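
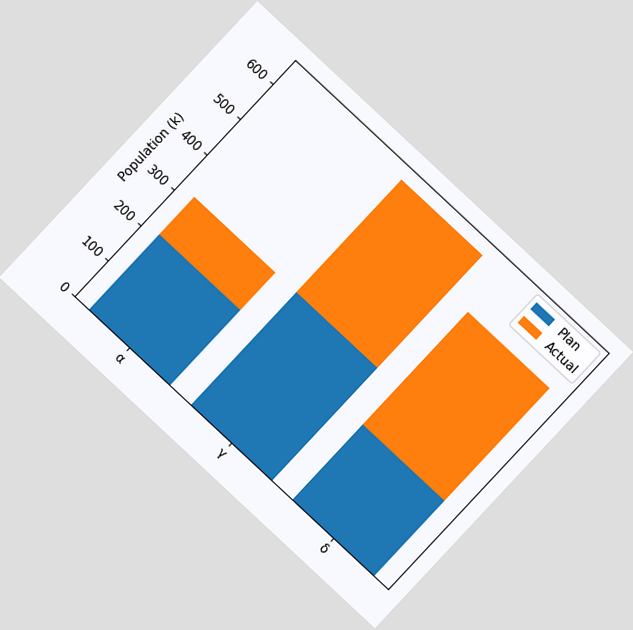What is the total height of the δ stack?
The chart is tilted about 43° clockwise. The δ stack's top reaches 530k on the y-axis.

530k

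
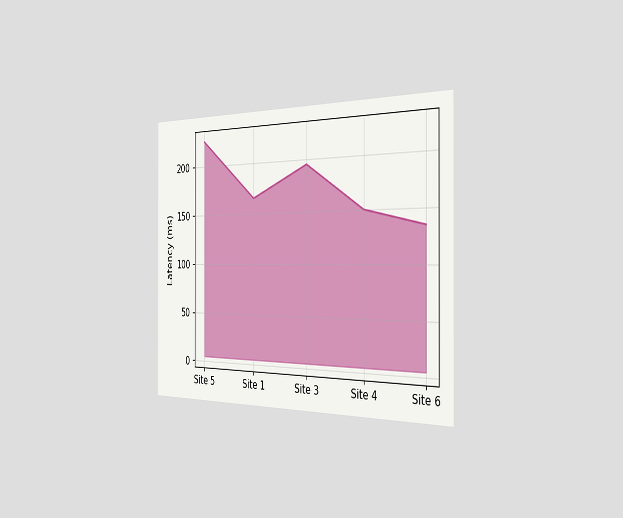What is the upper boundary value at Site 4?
The chart is viewed slightly from the right. At Site 4 the upper boundary is at 150ms.

150ms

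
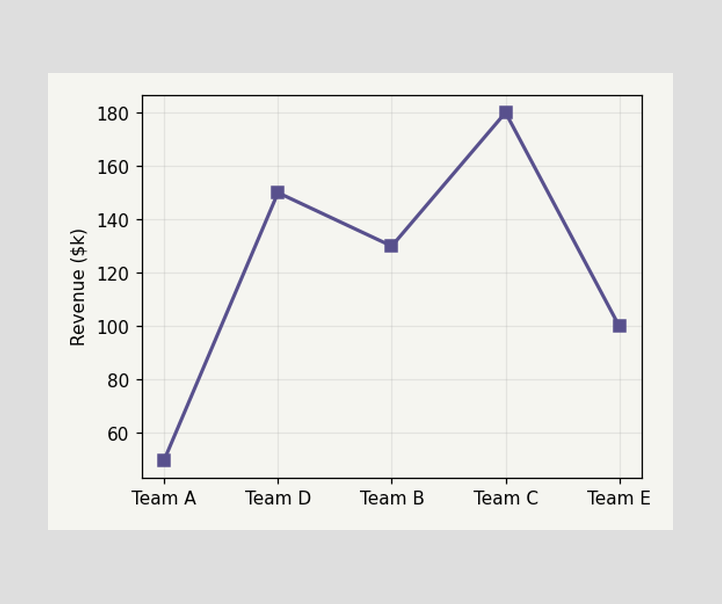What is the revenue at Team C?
At Team C, the line is at $180k.

$180k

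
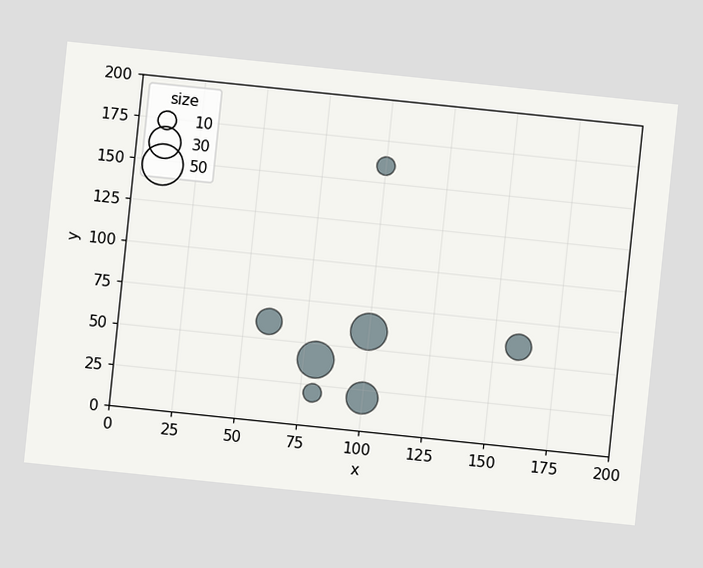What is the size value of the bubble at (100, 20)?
The chart is tilted about 6° clockwise. Matching the bubble at (100, 20) against the size legend gives 30.

30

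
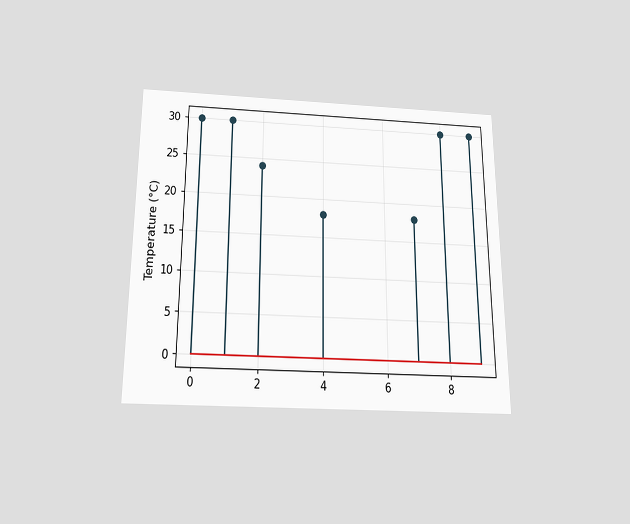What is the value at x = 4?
18°C

The chart is viewed slightly from below. The stem at x=4 reaches 18°C.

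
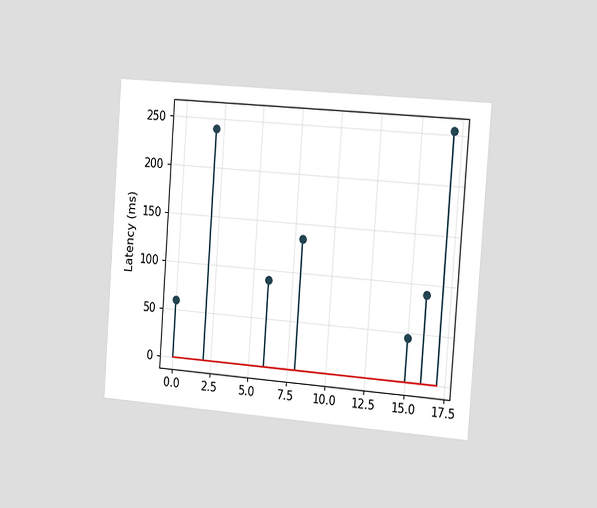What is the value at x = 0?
The chart is tilted about 4° clockwise and viewed slightly from the right. The stem at x=0 reaches 60ms.

60ms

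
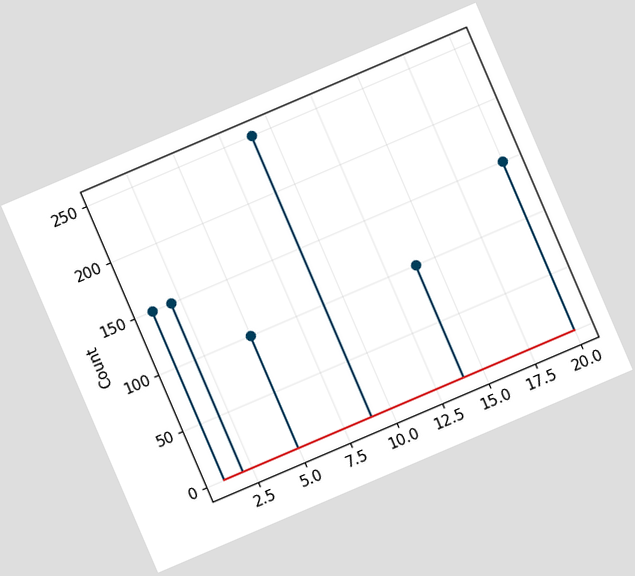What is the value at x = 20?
150

The chart is tilted about 23° counter-clockwise. The stem at x=20 reaches 150.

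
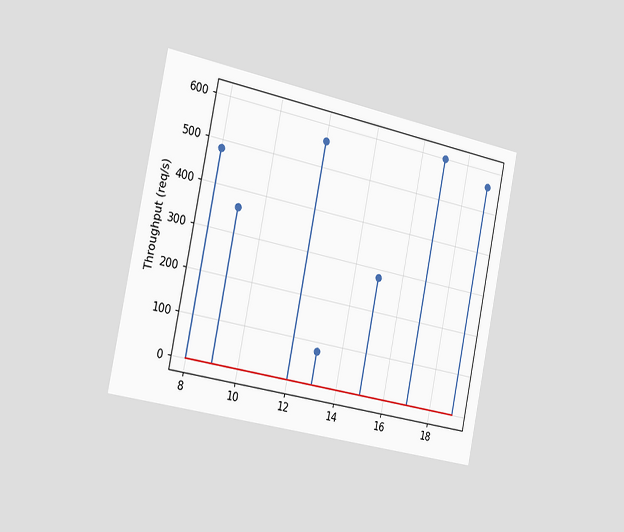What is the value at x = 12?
560req/s

The chart is tilted about 11° clockwise and viewed slightly from the left. The stem at x=12 reaches 560req/s.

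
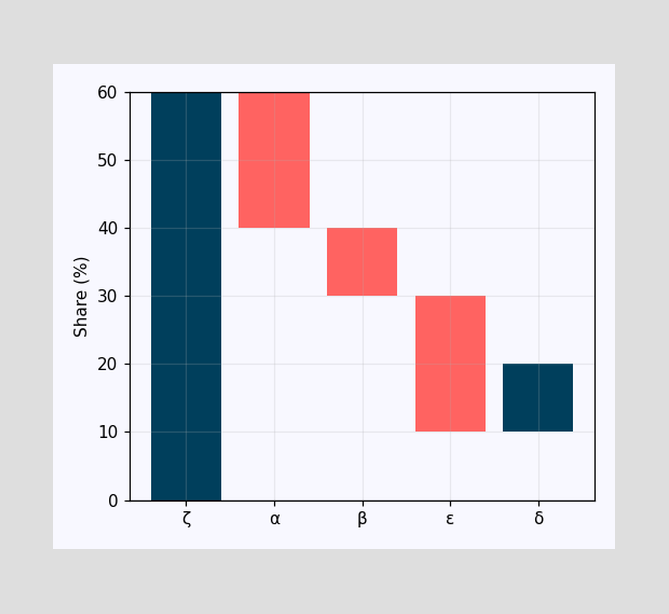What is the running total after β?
After β the running total reaches 30%.

30%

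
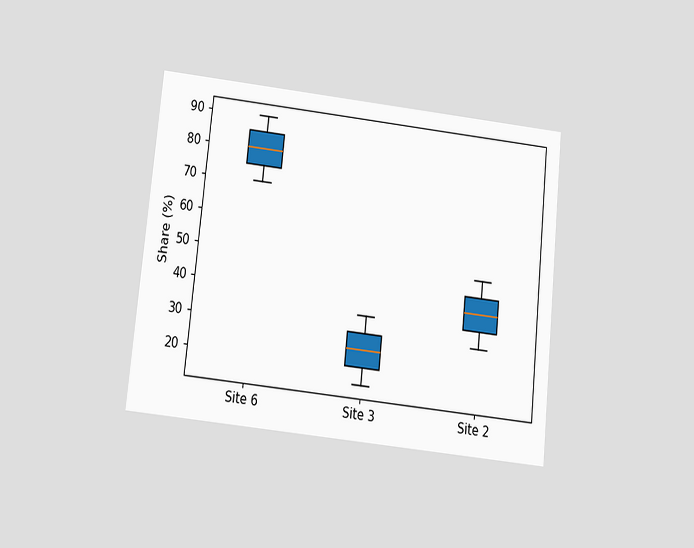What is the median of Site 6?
80%

The chart is tilted about 6° clockwise and viewed slightly from below. The median line in the Site 6 box sits at 80%.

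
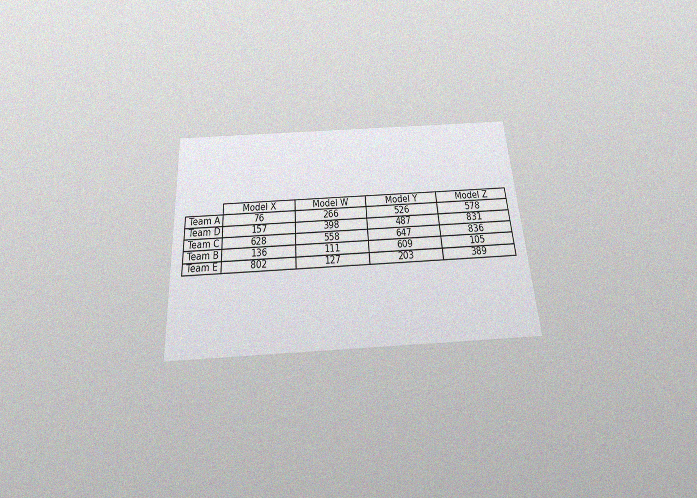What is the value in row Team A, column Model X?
76

The chart is tilted about 4° counter-clockwise and viewed slightly from below, with some photo noise. The (Team A, Model X) cell reads 76.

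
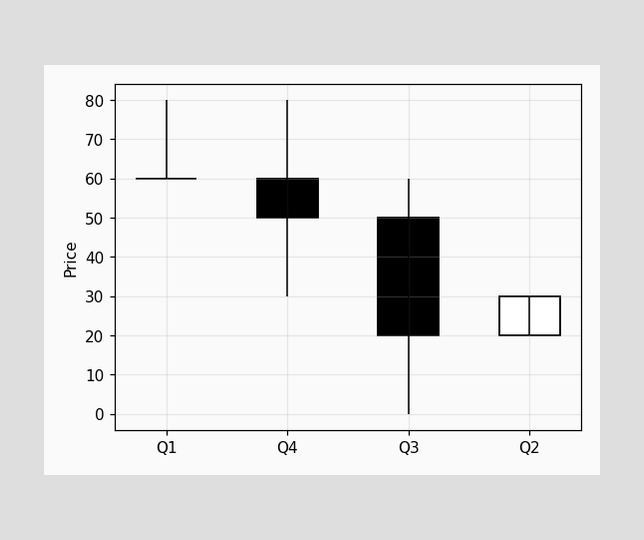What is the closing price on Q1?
60

The Q1 candle closes at 60.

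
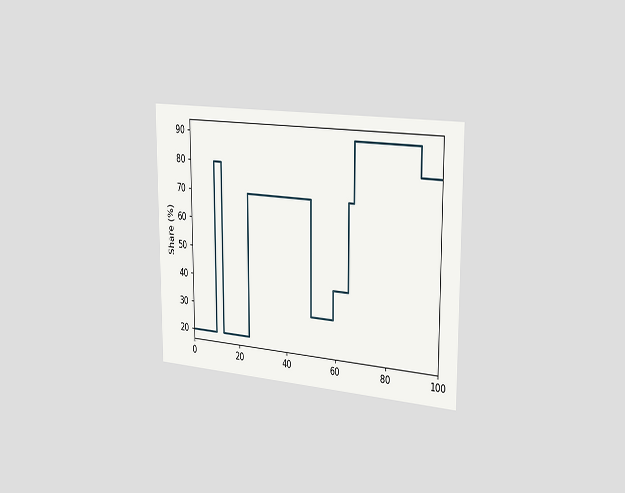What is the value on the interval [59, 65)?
40%

The chart is viewed slightly from the right. On [59, 65) the step sits at 40%.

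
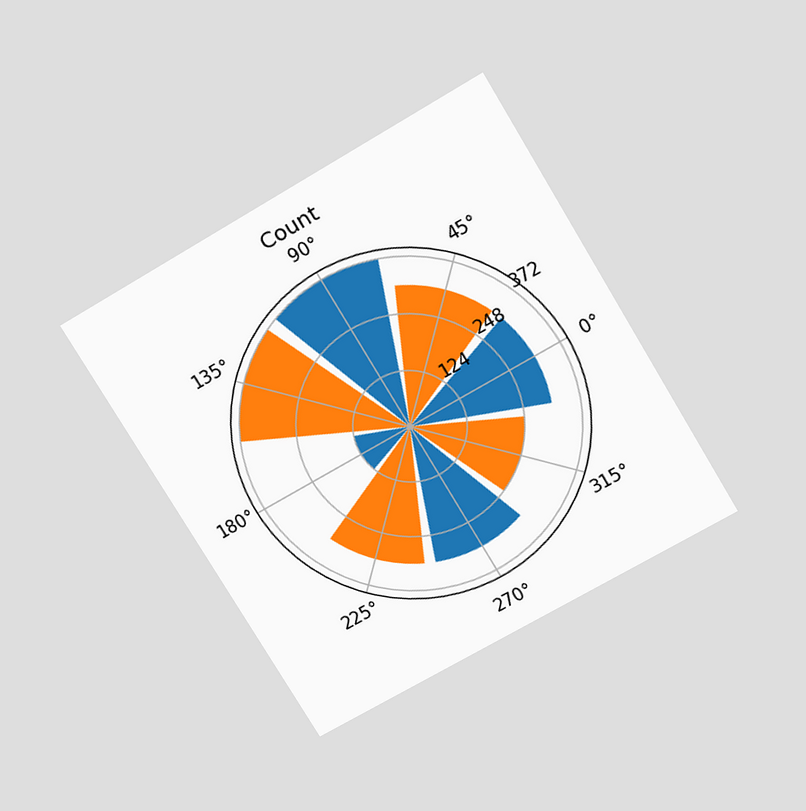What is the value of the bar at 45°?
The chart is tilted about 31° counter-clockwise and viewed slightly from above. The bar at 45° reaches 310 on the radial axis.

310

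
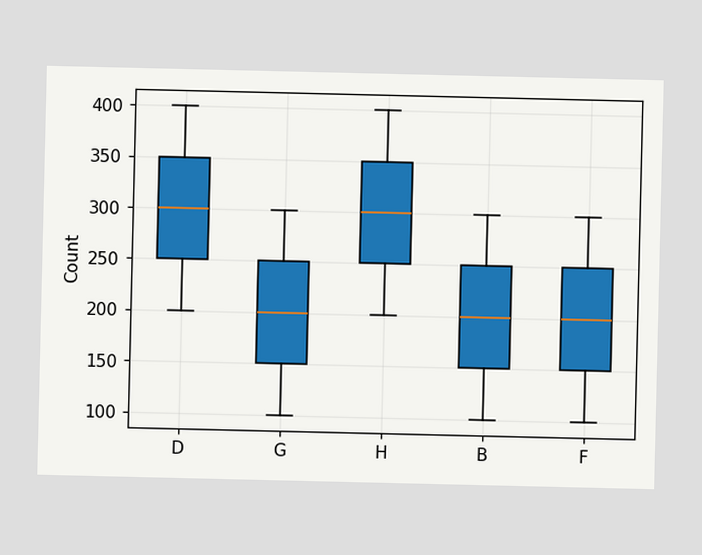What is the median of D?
300

The median line in the D box sits at 300.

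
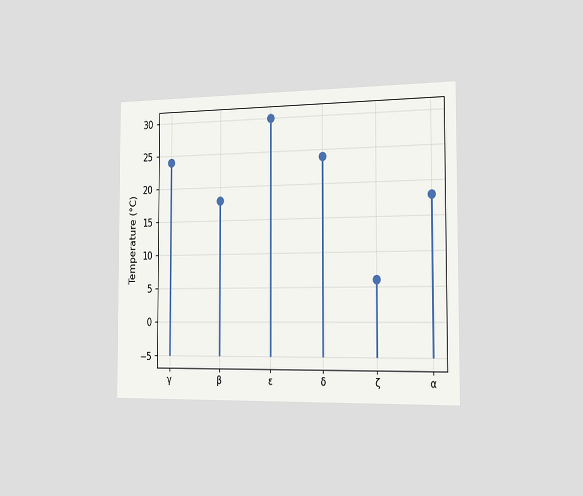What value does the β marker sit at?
18°C

The chart is viewed slightly from the right. The β marker sits at 18°C.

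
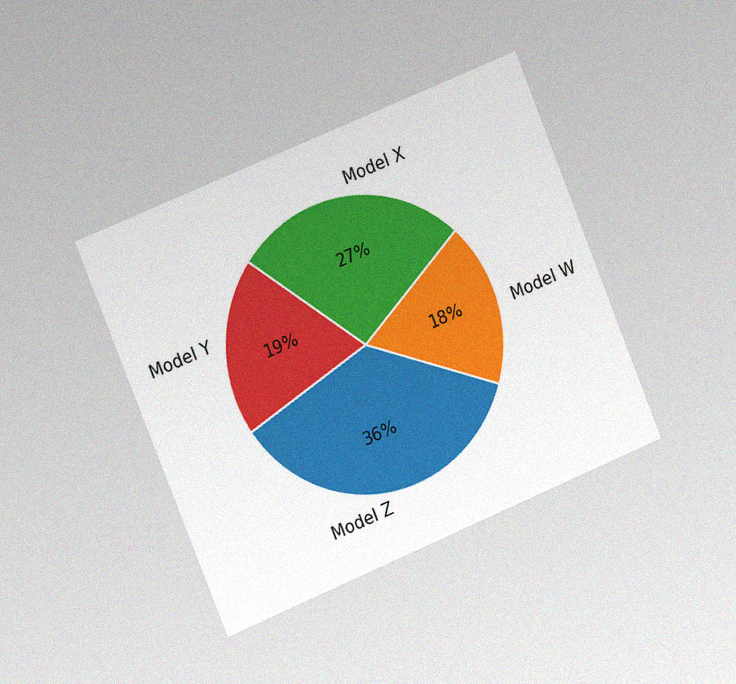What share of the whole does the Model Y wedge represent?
19%

The chart is tilted about 22° counter-clockwise and viewed slightly from the left, with some photo noise. The Model Y slice takes up 19% of the pie.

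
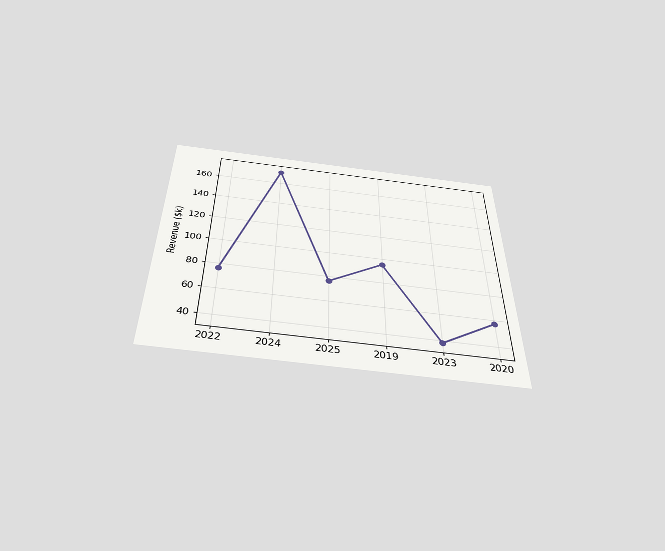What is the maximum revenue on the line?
The chart is viewed slightly from below. The highest point is at 2024, and reading across to the y-axis gives $171k.

$171k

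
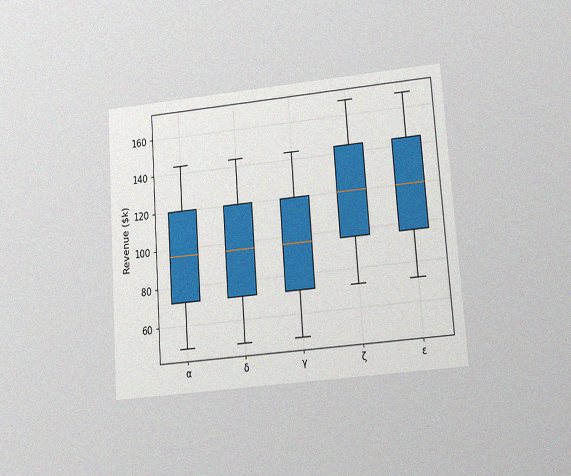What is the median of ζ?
$120k

The chart is tilted about 4° counter-clockwise and viewed at a slight angle, with some photo noise. The median line in the ζ box sits at $120k.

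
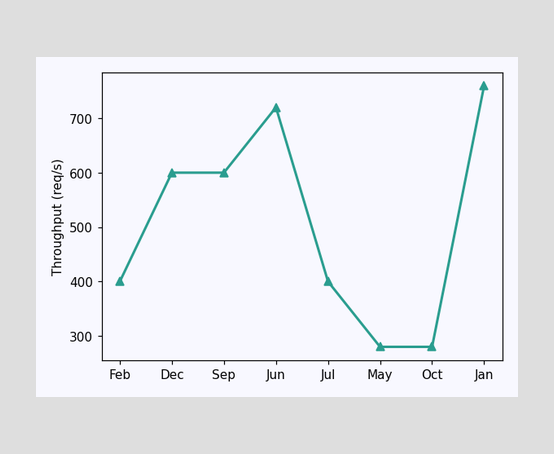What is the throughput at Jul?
400req/s

At Jul, the line is at 400req/s.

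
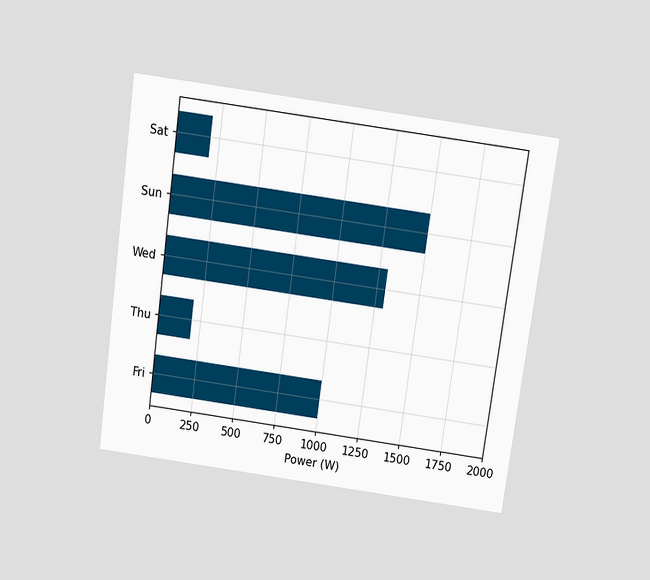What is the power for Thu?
The chart is tilted about 8° clockwise and viewed slightly from above. Reading along the chart's x-axis, the Thu bar reaches 200W.

200W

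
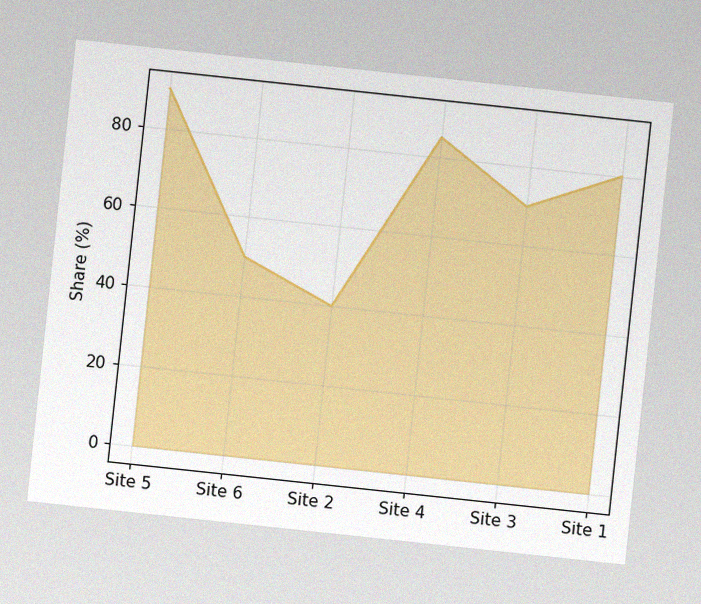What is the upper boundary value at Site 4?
85%

The chart is tilted about 6° clockwise, with some photo noise. At Site 4 the upper boundary is at 85%.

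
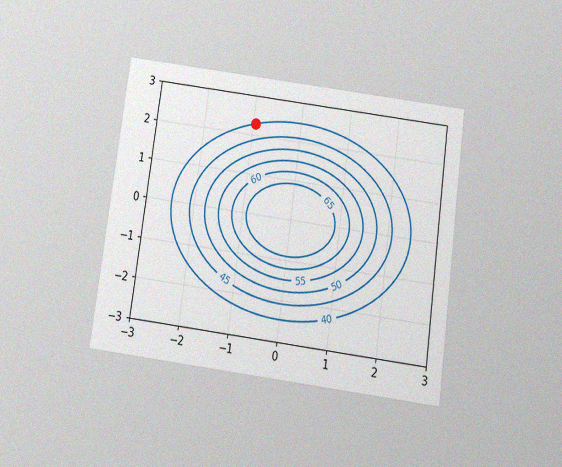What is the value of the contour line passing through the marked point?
The chart is tilted about 8° clockwise and viewed slightly from below, with some photo noise. The marked point sits on the contour labelled 40.

40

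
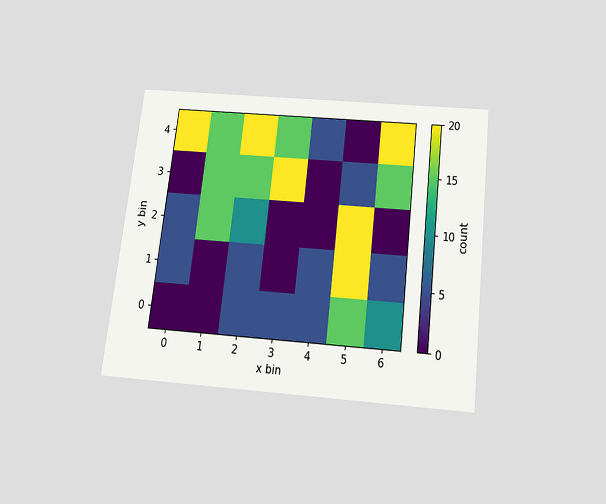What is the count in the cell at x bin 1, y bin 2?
15

The chart is tilted about 7° clockwise and viewed slightly from below. Matching the cell (1, 2) against the colorbar gives 15.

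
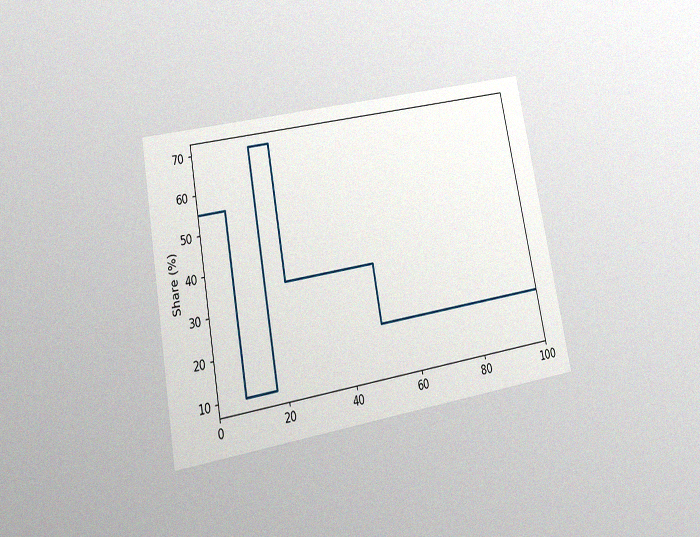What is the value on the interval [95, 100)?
The chart is tilted about 11° counter-clockwise and viewed at a slight angle, with some photo noise. On [95, 100) the step sits at 20%.

20%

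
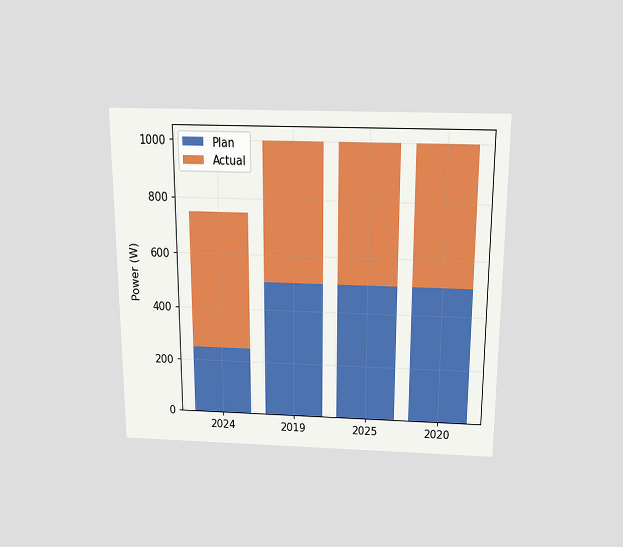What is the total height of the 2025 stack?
1000W

The chart is viewed slightly from above. The 2025 stack's top reaches 1000W on the y-axis.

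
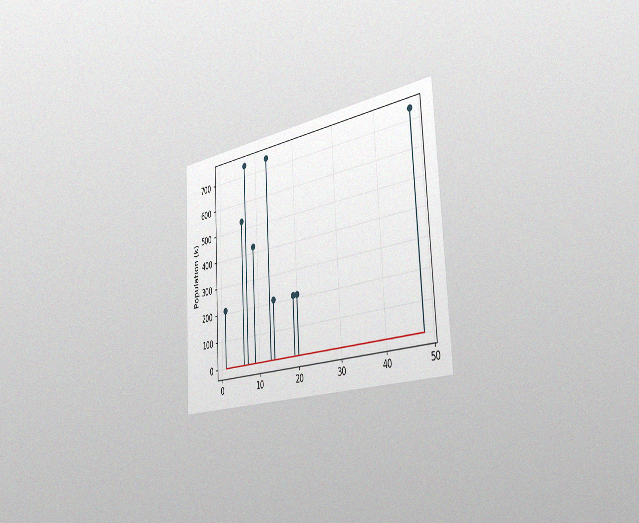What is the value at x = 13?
742k

The chart is tilted about 3° counter-clockwise and viewed slightly from the right, with some photo noise. The stem at x=13 reaches 742k.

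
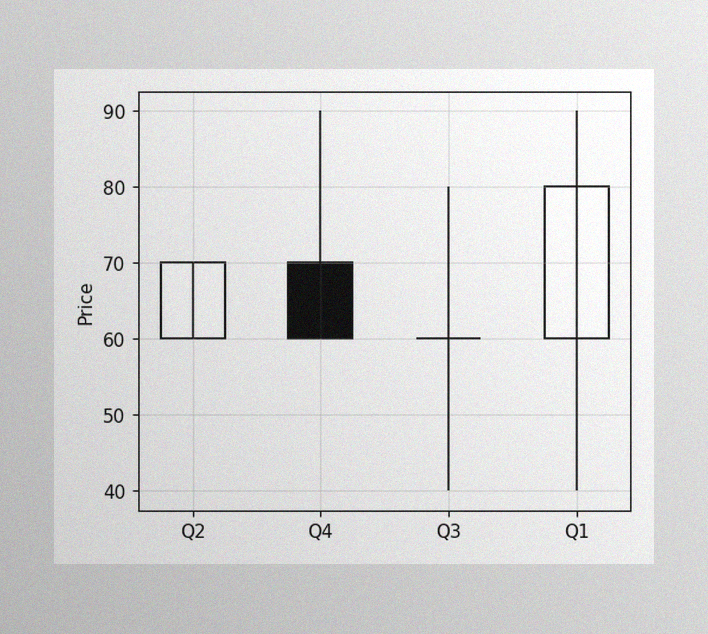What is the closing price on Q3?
The image has some photo noise and uneven lighting. The Q3 candle closes at 60.

60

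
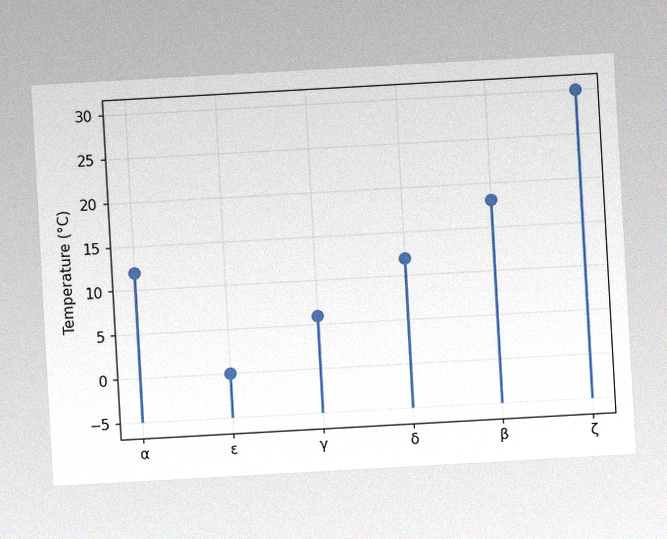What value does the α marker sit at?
12°C

The chart is tilted about 3° counter-clockwise, with some photo noise. The α marker sits at 12°C.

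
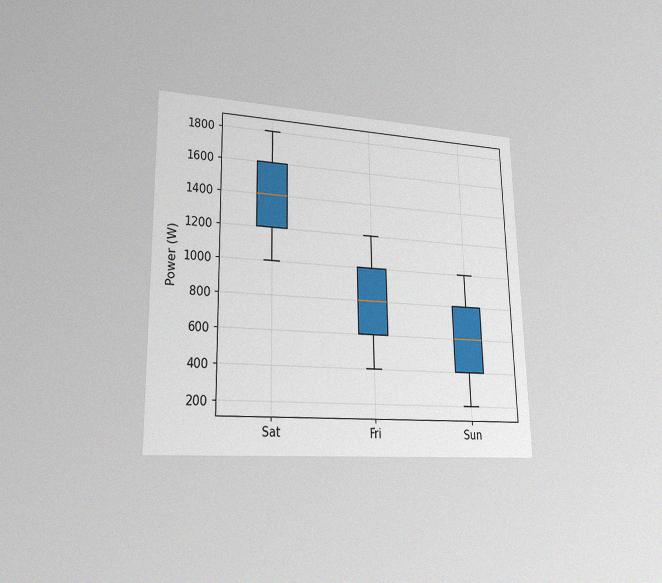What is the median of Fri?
800W

The chart is viewed at a slight angle, with some photo noise. The median line in the Fri box sits at 800W.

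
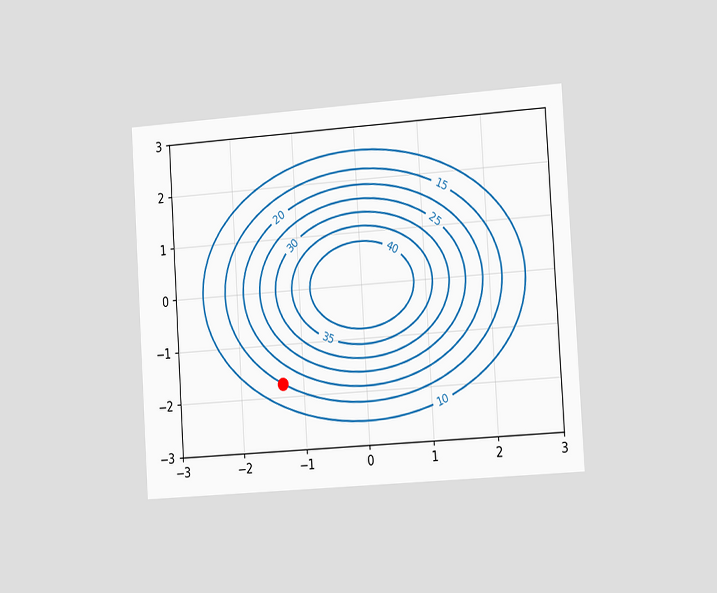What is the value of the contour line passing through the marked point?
15

The chart is tilted about 4° counter-clockwise and viewed slightly from the right. The marked point sits on the contour labelled 15.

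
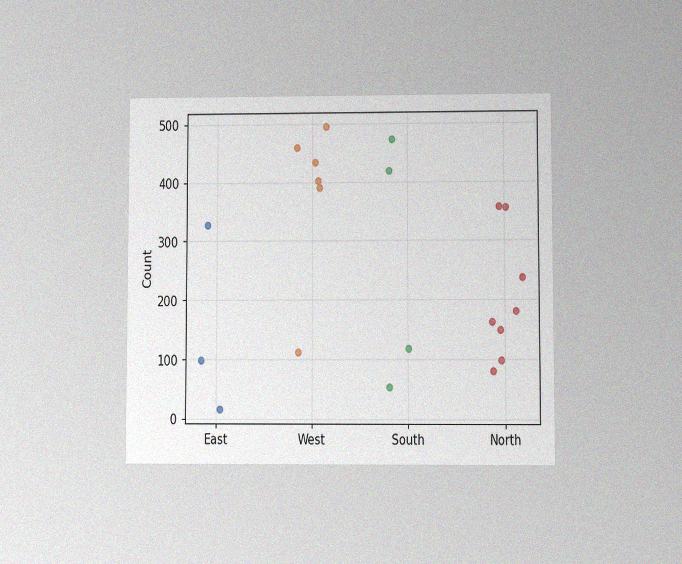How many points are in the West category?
6

The chart is viewed at a slight angle, with some photo noise. Counting the markers in the West column gives 6.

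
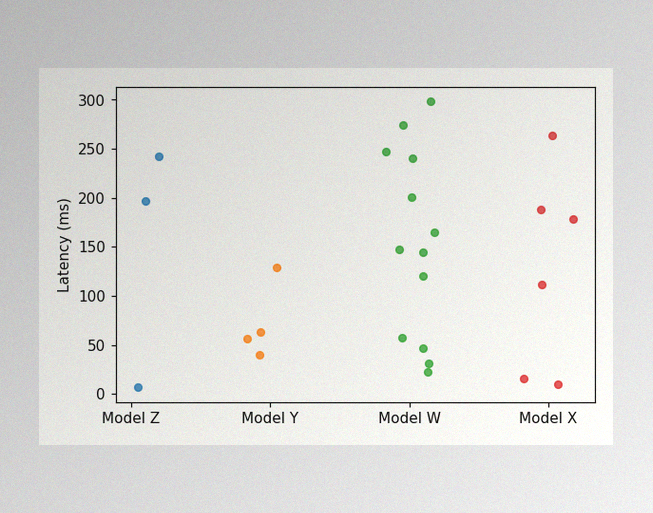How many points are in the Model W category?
13

The image has some photo noise and uneven lighting. Counting the markers in the Model W column gives 13.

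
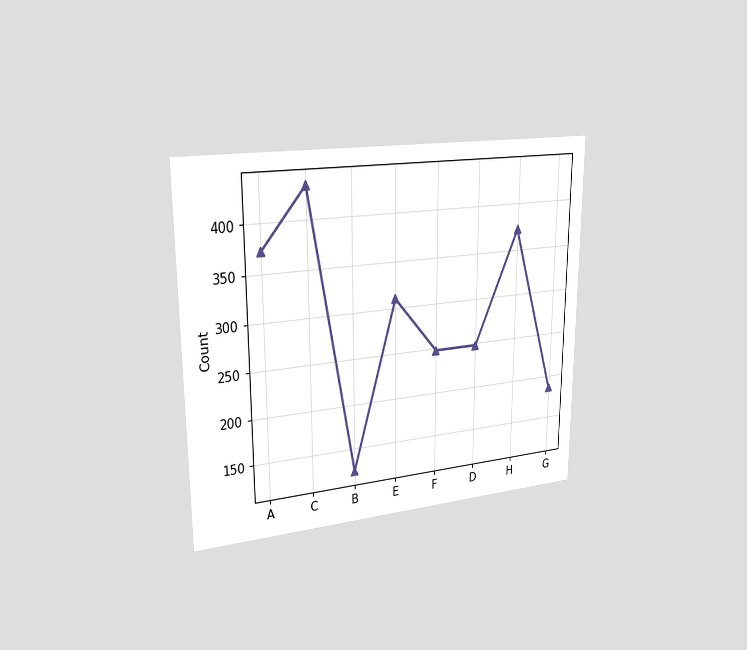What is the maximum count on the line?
434

The chart is viewed slightly from the left. The highest point is at C, and reading across to the y-axis gives 434.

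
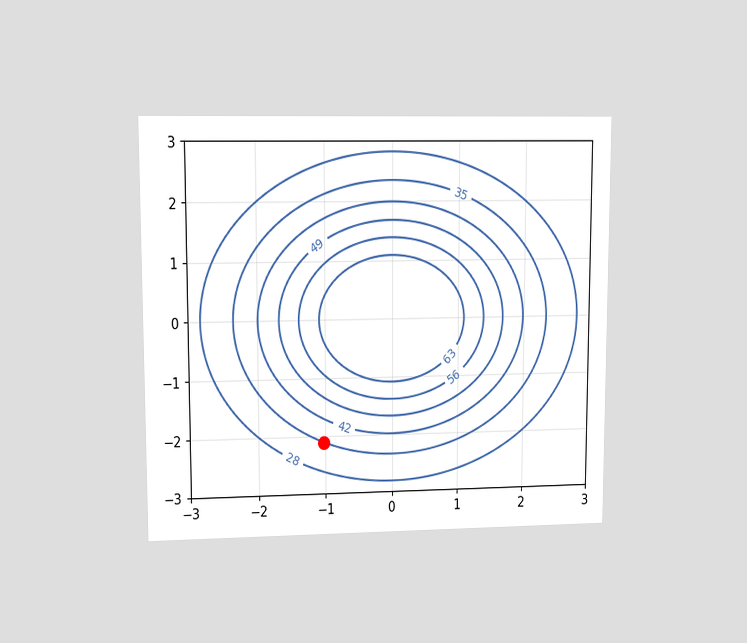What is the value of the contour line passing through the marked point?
35

The chart is viewed at a slight angle. The marked point sits on the contour labelled 35.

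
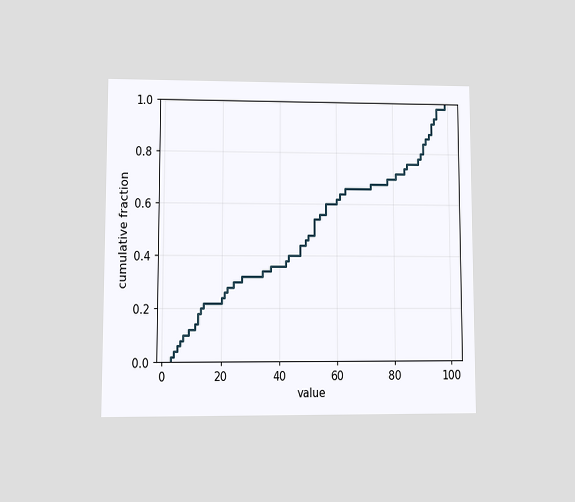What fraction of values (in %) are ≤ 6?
8%

The chart is viewed at a slight angle. At x=6 the ECDF step is at 8%.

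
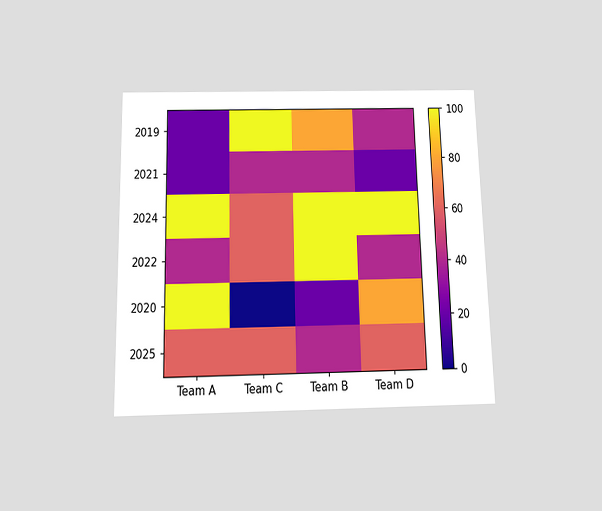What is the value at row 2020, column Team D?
The chart is viewed slightly from below. Matching cell (2020, Team D) against the colorbar gives 80.

80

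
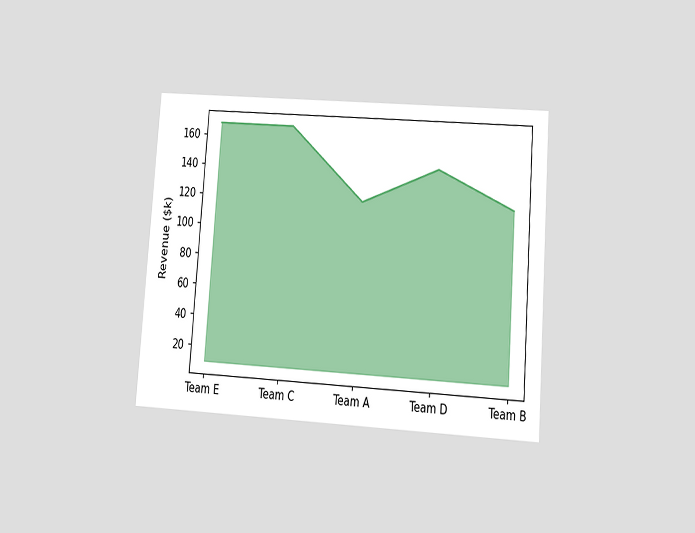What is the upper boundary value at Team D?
The chart is tilted about 4° clockwise and viewed at a slight angle. At Team D the upper boundary is at $144k.

$144k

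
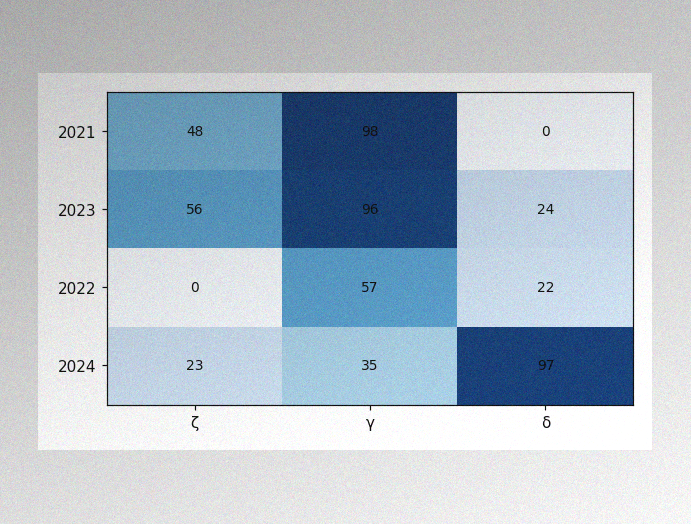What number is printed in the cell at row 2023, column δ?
The image has some photo noise and uneven lighting. The (2023, δ) cell reads 24.

24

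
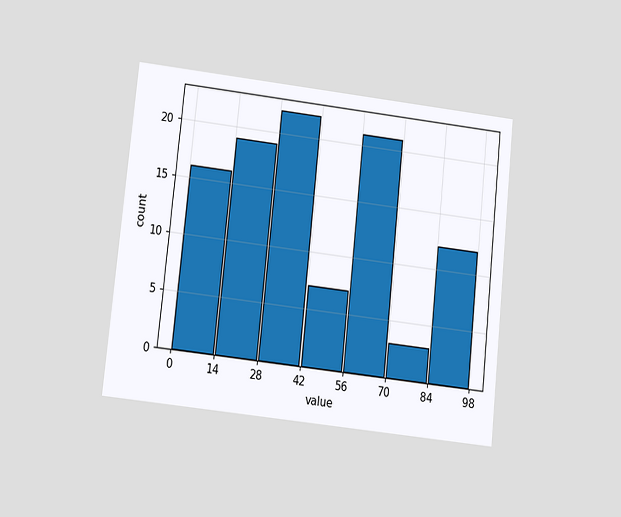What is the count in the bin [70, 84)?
The chart is tilted about 6° clockwise and viewed slightly from below. The [70, 84) bin has height 3.

3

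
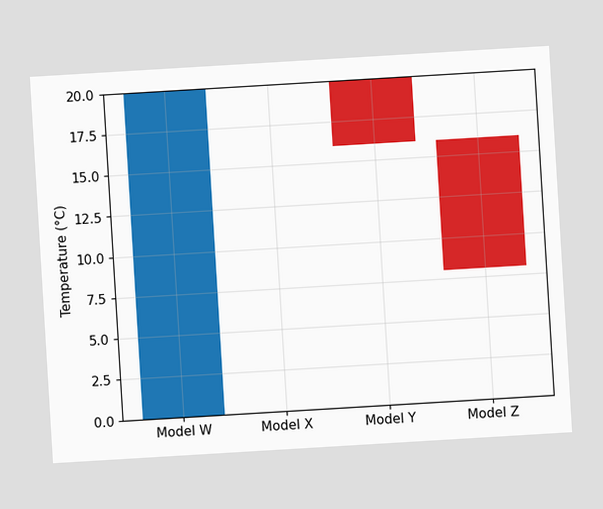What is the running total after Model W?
20°C

The chart is tilted about 3° counter-clockwise. After Model W the running total reaches 20°C.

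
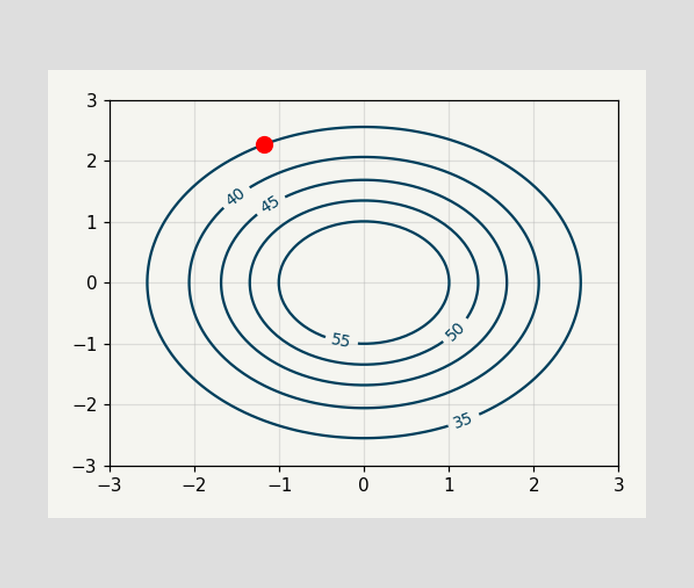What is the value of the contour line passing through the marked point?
35

The marked point sits on the contour labelled 35.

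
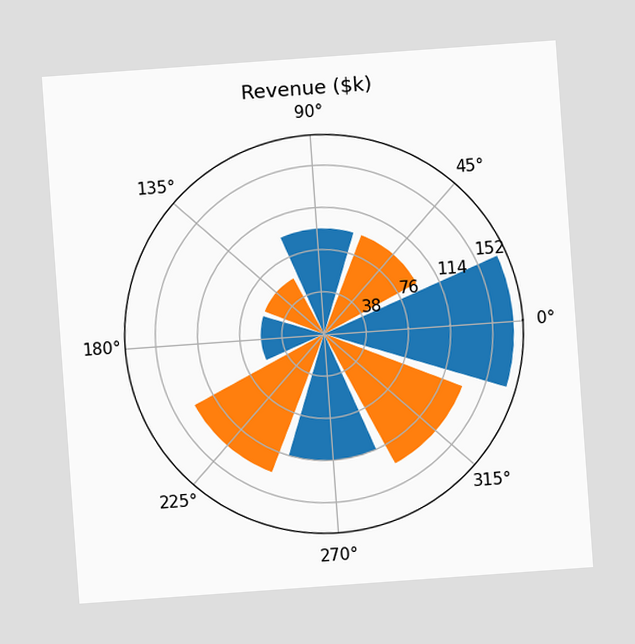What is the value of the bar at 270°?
$114k

The chart is tilted about 4° counter-clockwise. The bar at 270° reaches $114k on the radial axis.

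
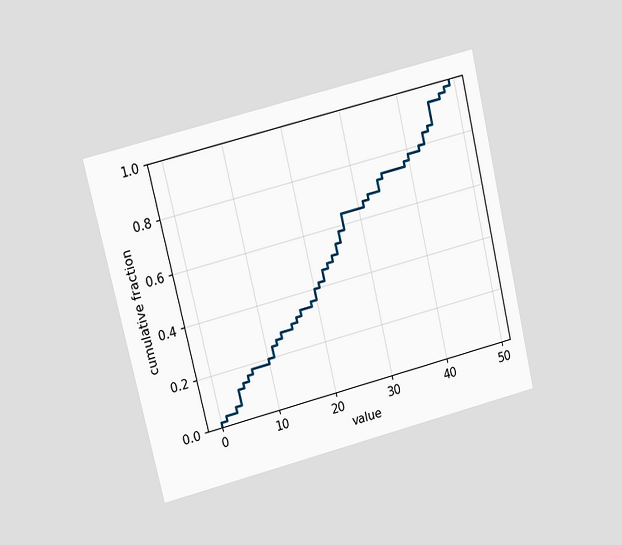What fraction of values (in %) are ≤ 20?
40%

The chart is tilted about 13° counter-clockwise and viewed at a slight angle. At x=20 the ECDF step is at 40%.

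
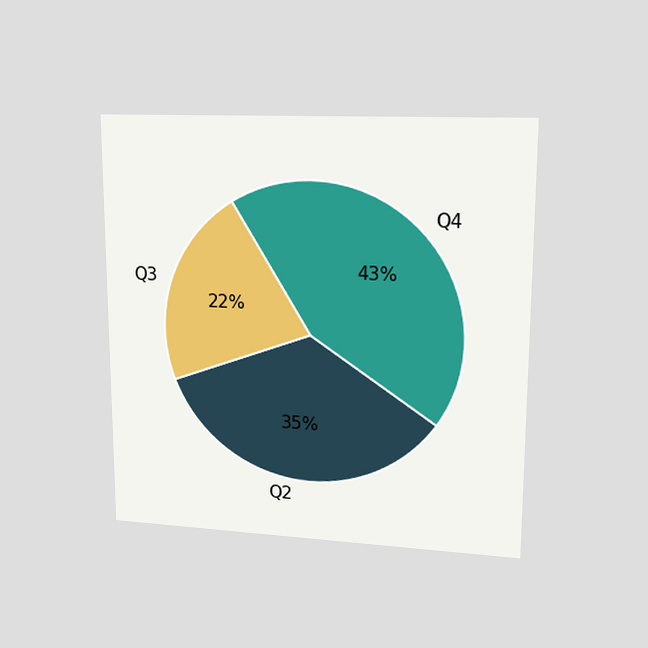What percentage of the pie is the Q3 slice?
The chart is viewed at a slight angle. The Q3 slice takes up 22% of the pie.

22%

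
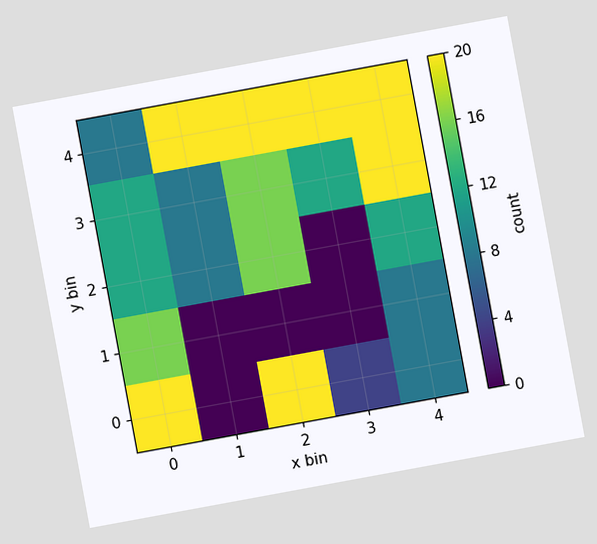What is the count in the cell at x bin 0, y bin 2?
The chart is tilted about 10° counter-clockwise. Matching the cell (0, 2) against the colorbar gives 12.

12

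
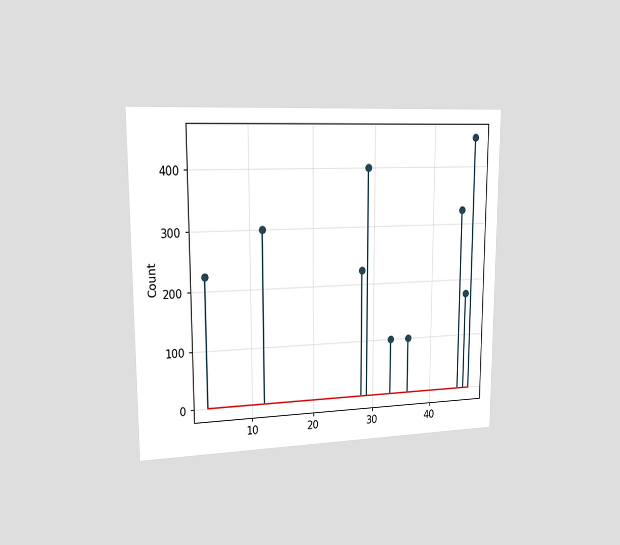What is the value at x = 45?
325

The chart is viewed slightly from the left. The stem at x=45 reaches 325.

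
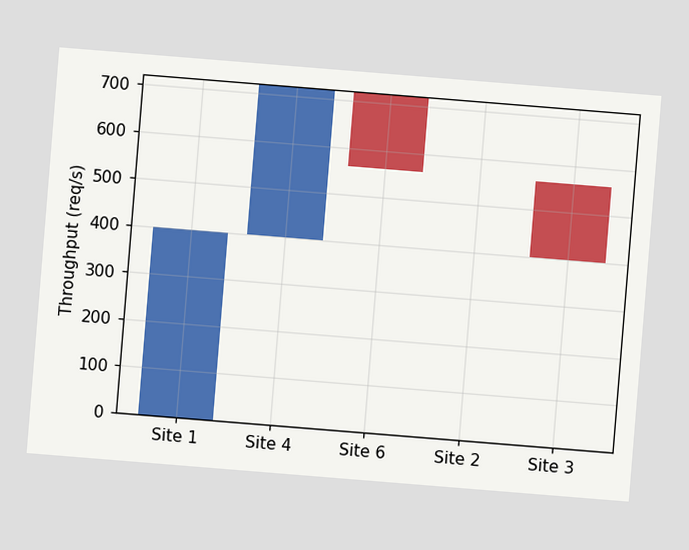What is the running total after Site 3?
The chart is tilted about 5° clockwise. After Site 3 the running total reaches 400req/s.

400req/s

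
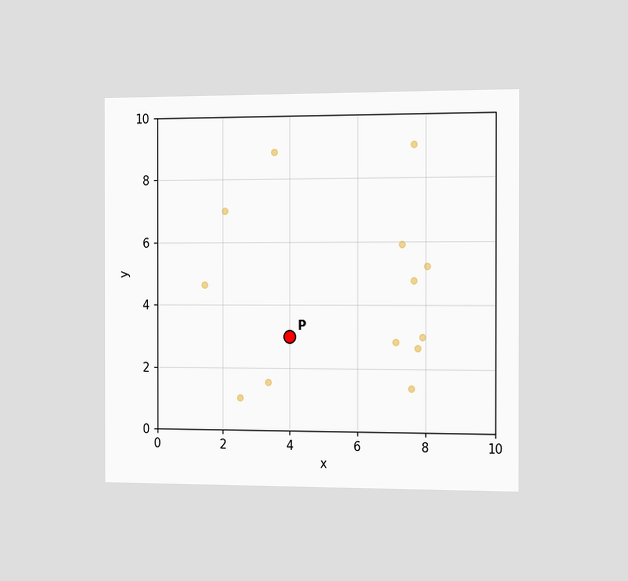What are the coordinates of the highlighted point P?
(4, 3)

The chart is viewed slightly from the right. Following the gridlines from P to each axis, P sits at (4, 3).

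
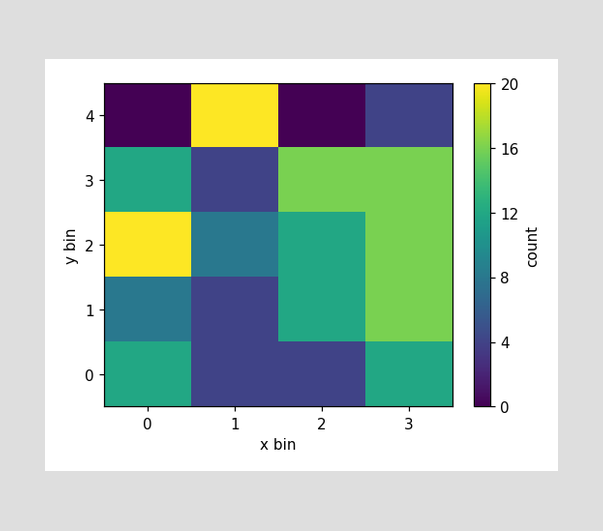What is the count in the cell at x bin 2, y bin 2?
12

Matching the cell (2, 2) against the colorbar gives 12.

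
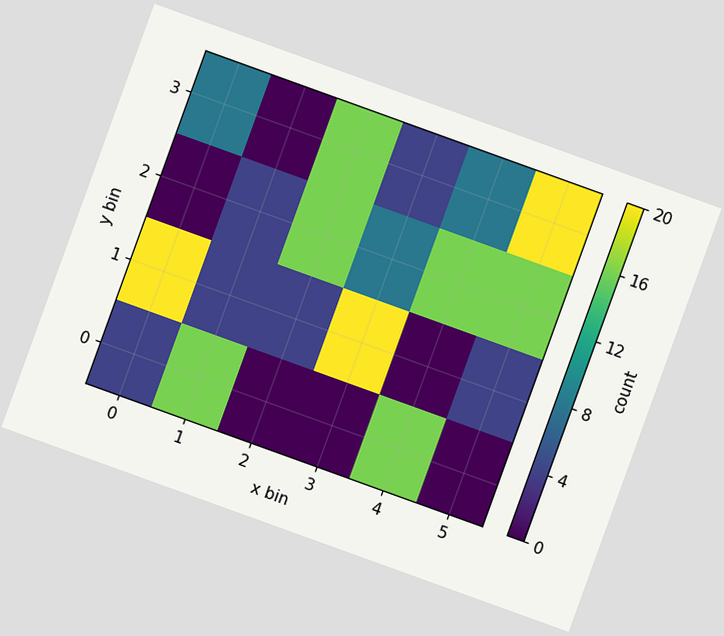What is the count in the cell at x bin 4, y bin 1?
0

The chart is tilted about 20° clockwise. Matching the cell (4, 1) against the colorbar gives 0.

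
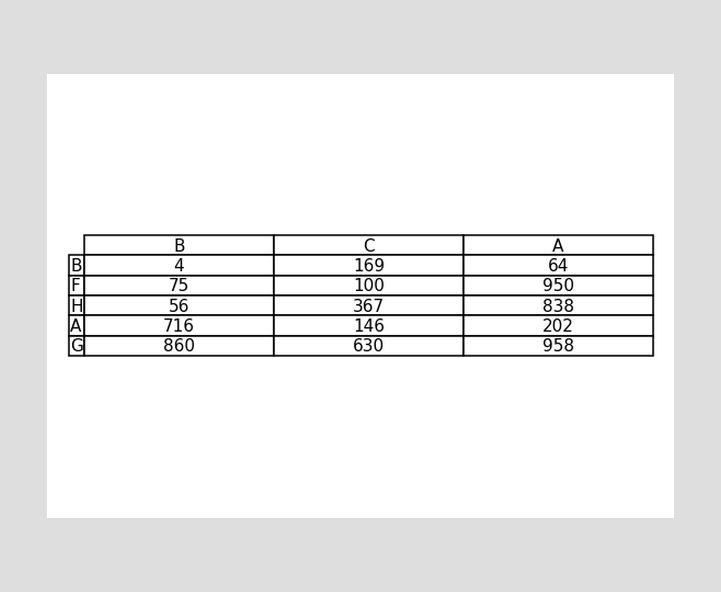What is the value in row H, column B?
The (H, B) cell reads 56.

56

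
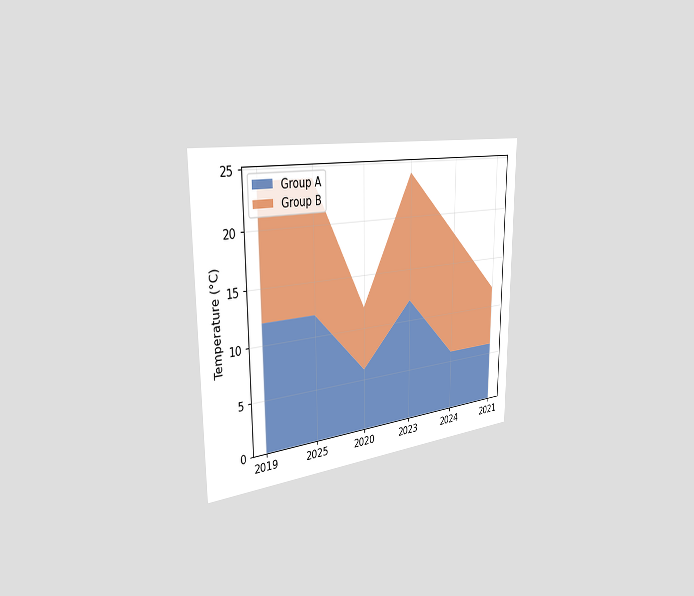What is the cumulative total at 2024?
The chart is viewed slightly from the left. The stacked total at 2024 reaches 18°C.

18°C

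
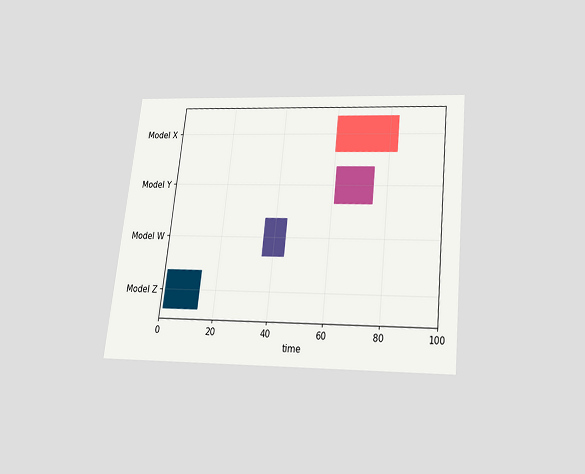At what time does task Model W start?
The chart is tilted about 6° clockwise and viewed slightly from below. The Model W bar begins at t=36.

36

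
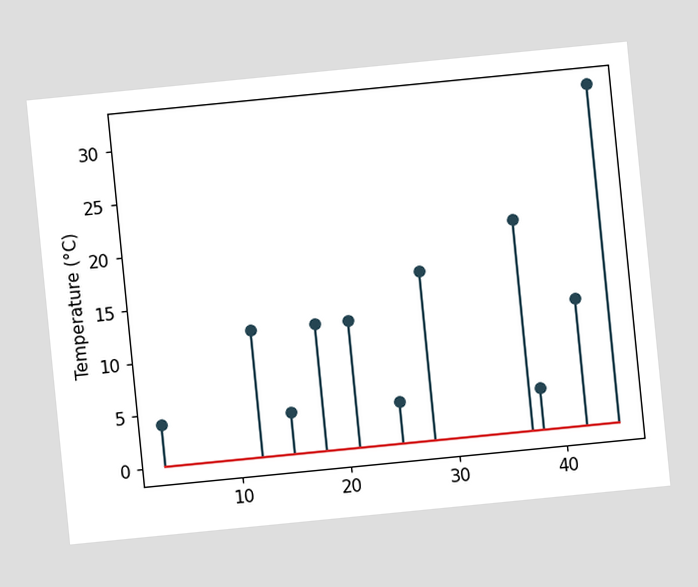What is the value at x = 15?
4°C

The chart is tilted about 6° counter-clockwise. The stem at x=15 reaches 4°C.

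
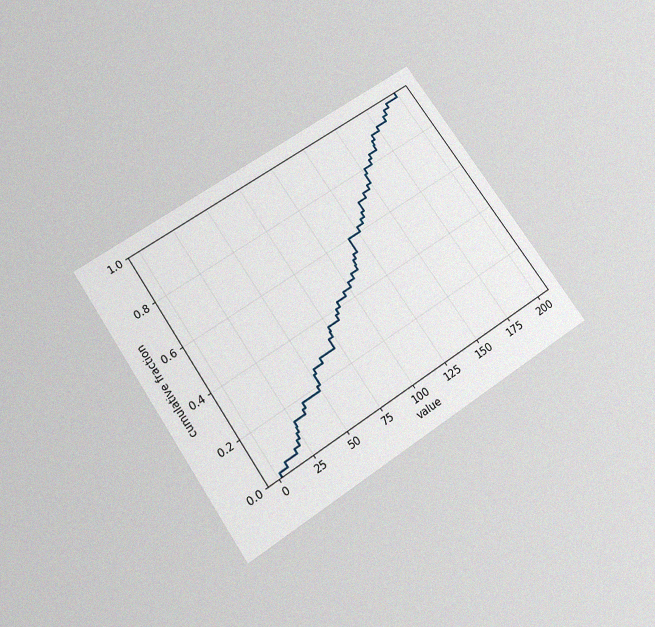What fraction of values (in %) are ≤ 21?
8%

The chart is tilted about 34° counter-clockwise and viewed slightly from below, with some photo noise. At x=21 the ECDF step is at 8%.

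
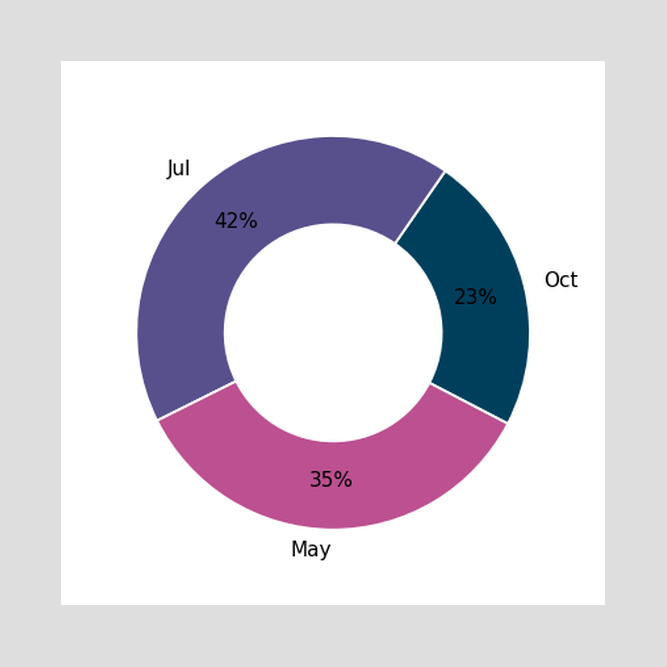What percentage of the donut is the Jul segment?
42%

The Jul segment takes up 42% of the ring.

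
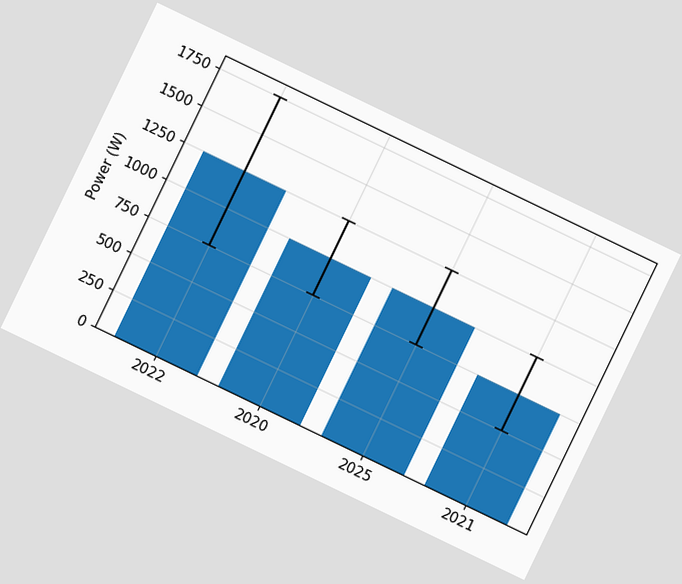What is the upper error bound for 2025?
The chart is tilted about 26° clockwise. The 2025 bar's upper whisker reaches 1250W.

1250W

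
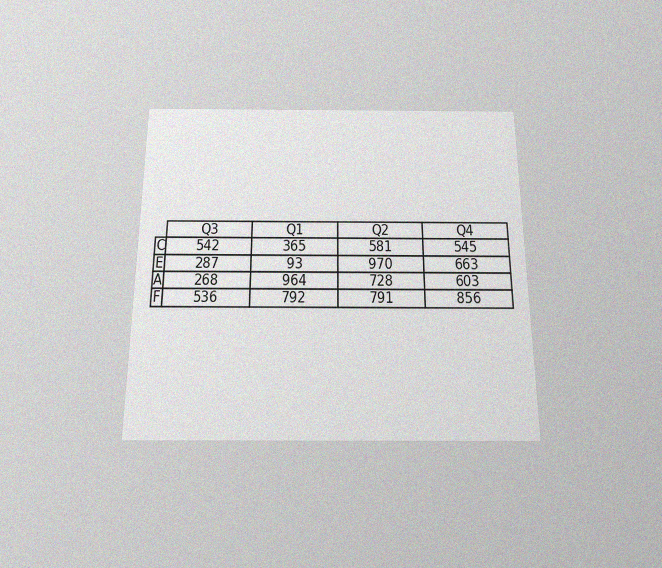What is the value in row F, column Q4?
856

The chart is viewed slightly from below, with some photo noise. The (F, Q4) cell reads 856.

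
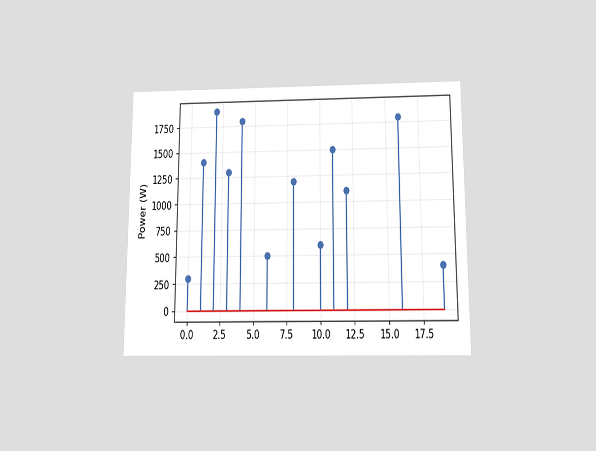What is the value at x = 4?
The chart is viewed slightly from below. The stem at x=4 reaches 1800W.

1800W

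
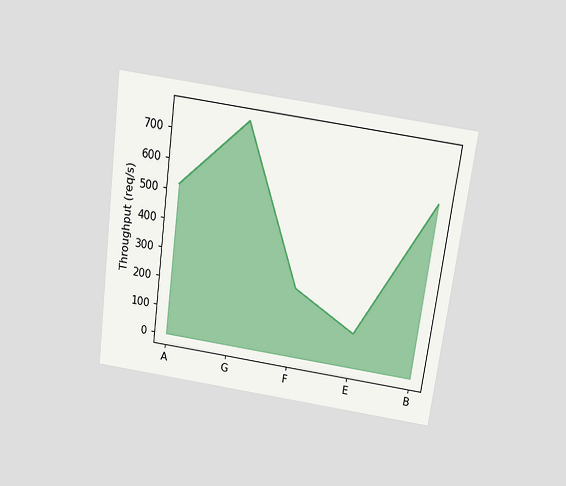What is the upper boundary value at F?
240req/s

The chart is tilted about 8° clockwise and viewed slightly from above. At F the upper boundary is at 240req/s.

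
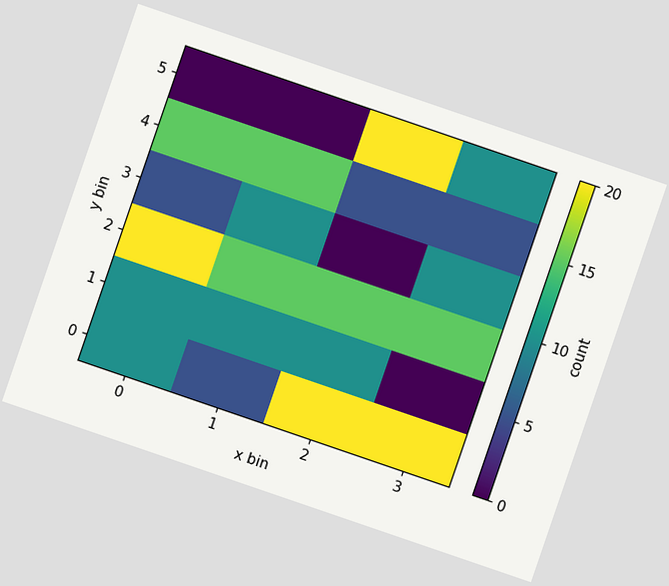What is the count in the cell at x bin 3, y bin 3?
10

The chart is tilted about 19° clockwise. Matching the cell (3, 3) against the colorbar gives 10.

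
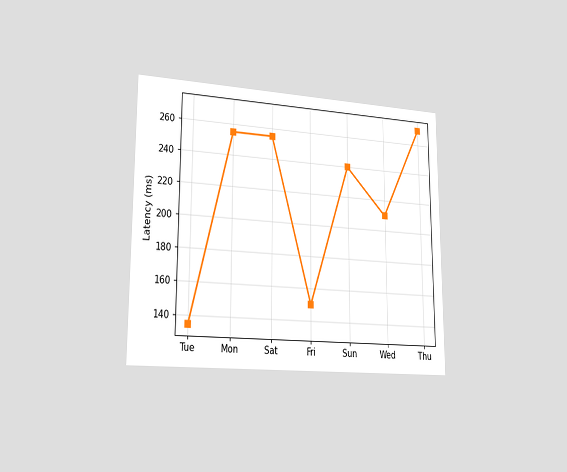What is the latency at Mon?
255ms

The chart is viewed slightly from the left. At Mon, the line is at 255ms.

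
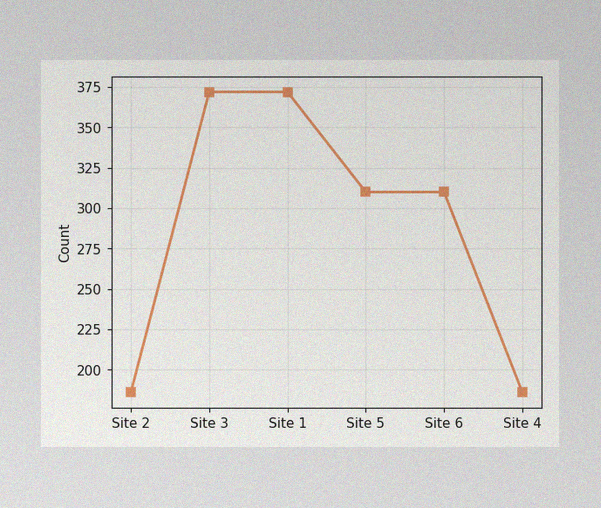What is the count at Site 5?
The image has some photo noise and uneven lighting. At Site 5, the line is at 310.

310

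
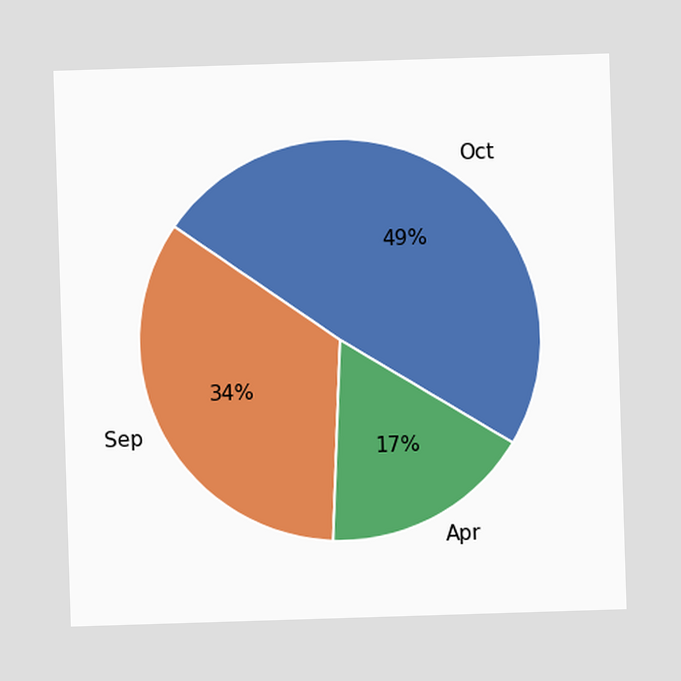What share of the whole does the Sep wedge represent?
The Sep slice takes up 34% of the pie.

34%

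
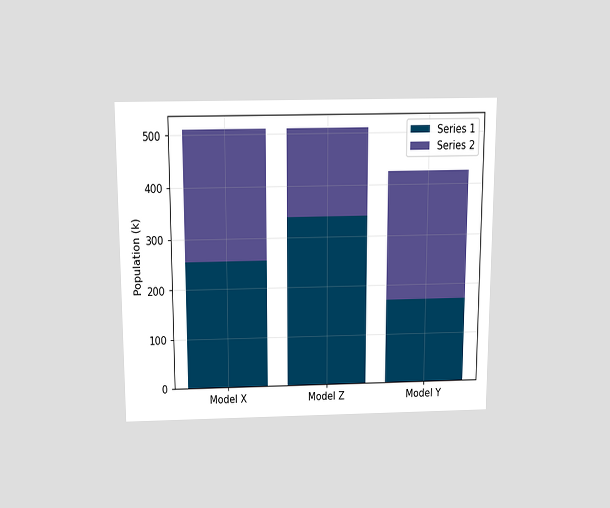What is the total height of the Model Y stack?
425k

The chart is viewed slightly from above. The Model Y stack's top reaches 425k on the y-axis.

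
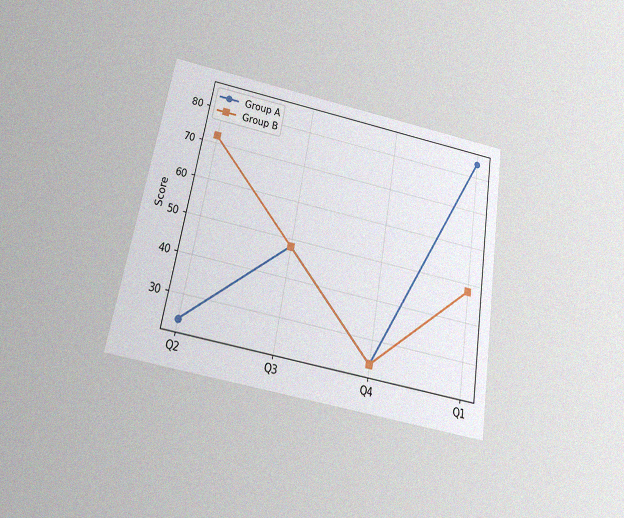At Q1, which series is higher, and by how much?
Group A, by 36

The chart is tilted about 10° clockwise and viewed slightly from below, with some photo noise. At Q1, Group A sits above the other line by 36.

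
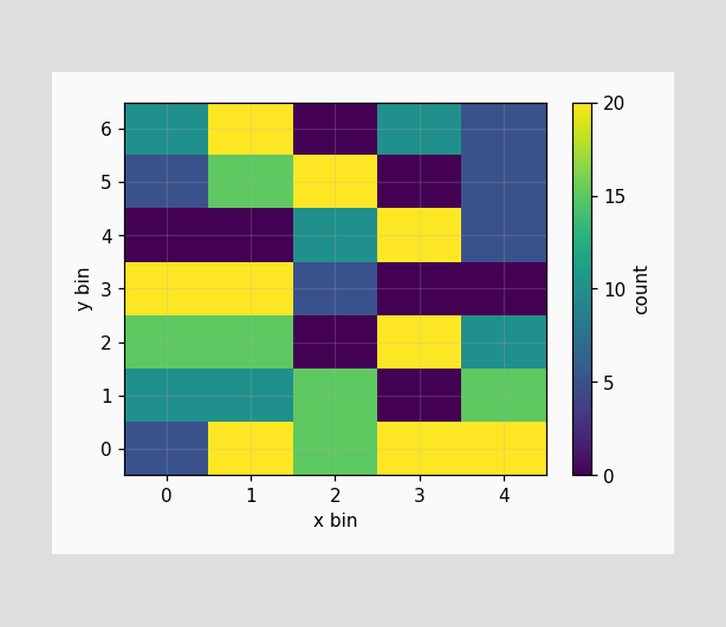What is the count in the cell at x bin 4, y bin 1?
Matching the cell (4, 1) against the colorbar gives 15.

15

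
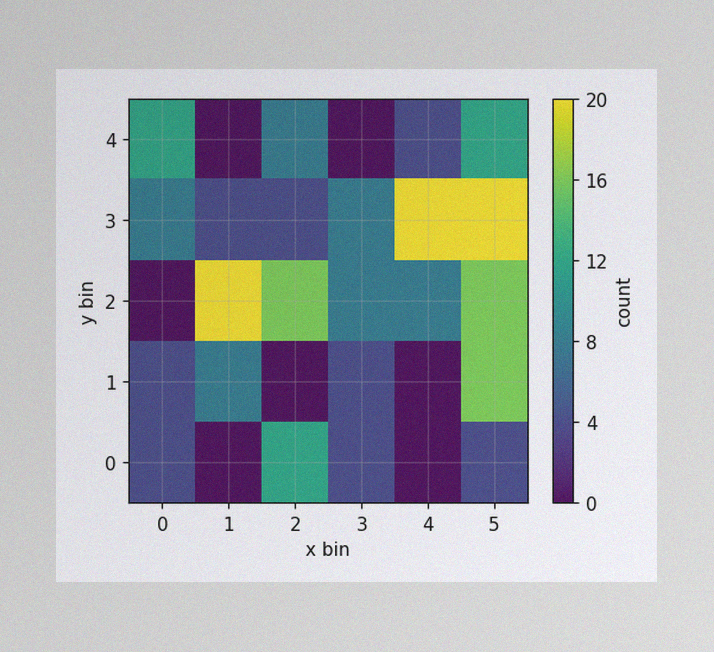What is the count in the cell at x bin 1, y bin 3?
4

The image has some photo noise and uneven lighting. Matching the cell (1, 3) against the colorbar gives 4.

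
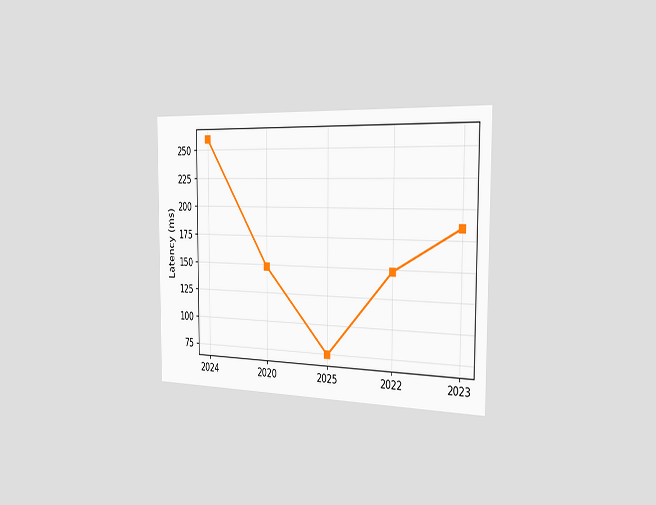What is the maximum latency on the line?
The chart is viewed slightly from the right. The highest point is at 2024, and reading across to the y-axis gives 259ms.

259ms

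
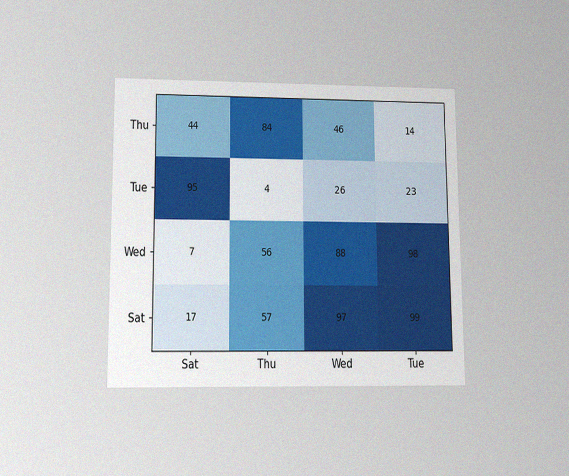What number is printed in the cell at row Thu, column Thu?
The chart is viewed slightly from below, with some photo noise. The (Thu, Thu) cell reads 84.

84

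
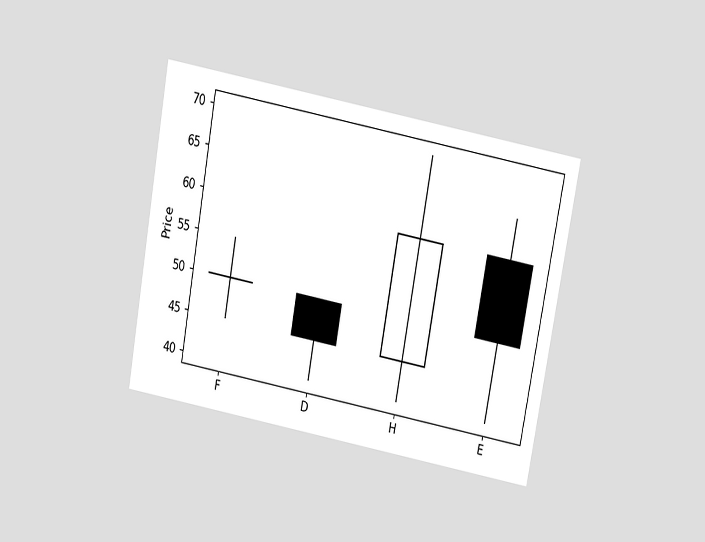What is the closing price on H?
60

The chart is tilted about 10° clockwise and viewed slightly from above. The H candle closes at 60.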